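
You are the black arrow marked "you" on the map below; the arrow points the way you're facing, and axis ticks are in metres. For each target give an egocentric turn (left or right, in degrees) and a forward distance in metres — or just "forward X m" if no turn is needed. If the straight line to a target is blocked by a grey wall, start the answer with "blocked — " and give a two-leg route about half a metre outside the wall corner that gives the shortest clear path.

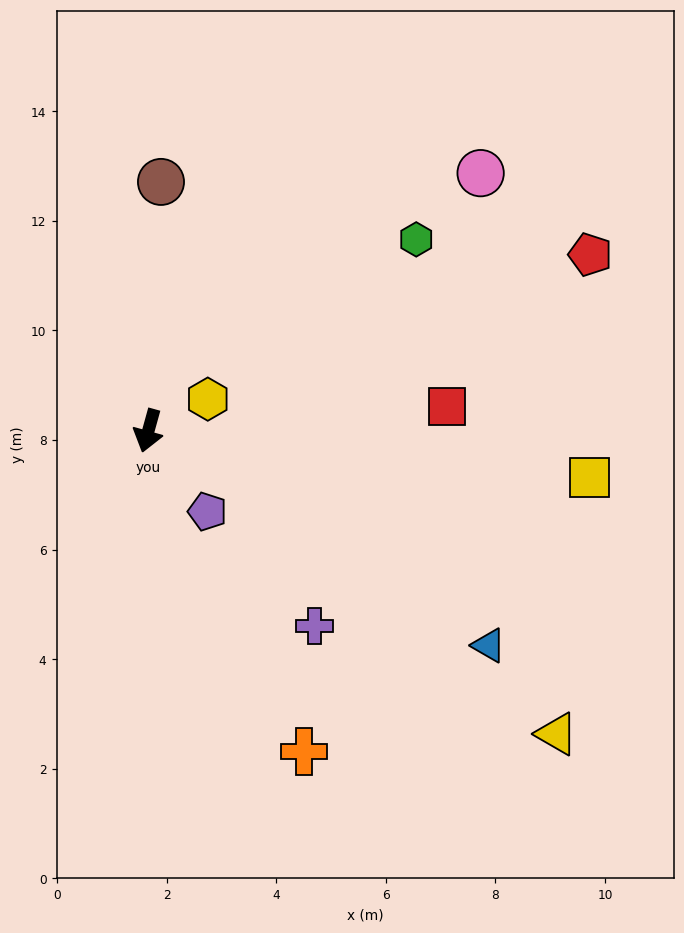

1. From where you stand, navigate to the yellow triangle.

turn left 69°, forward 9.3 m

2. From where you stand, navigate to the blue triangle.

turn left 73°, forward 7.3 m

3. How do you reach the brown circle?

turn right 167°, forward 4.5 m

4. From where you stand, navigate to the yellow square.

turn left 99°, forward 8.1 m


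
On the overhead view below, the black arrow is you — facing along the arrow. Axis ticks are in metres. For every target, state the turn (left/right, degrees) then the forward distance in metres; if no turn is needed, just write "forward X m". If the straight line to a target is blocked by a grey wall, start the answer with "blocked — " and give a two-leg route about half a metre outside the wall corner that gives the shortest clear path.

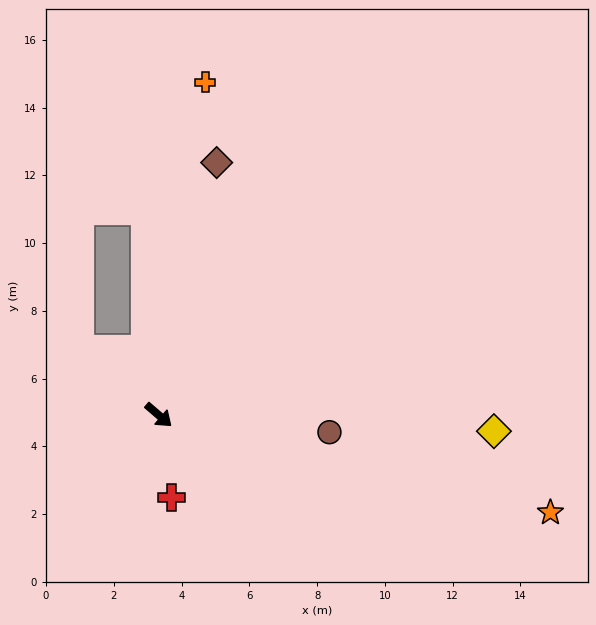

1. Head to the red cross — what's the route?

turn right 41°, forward 2.5 m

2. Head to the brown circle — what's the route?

turn left 35°, forward 5.1 m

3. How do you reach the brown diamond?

turn left 118°, forward 7.6 m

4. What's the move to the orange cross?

turn left 123°, forward 9.9 m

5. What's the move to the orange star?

turn left 27°, forward 11.9 m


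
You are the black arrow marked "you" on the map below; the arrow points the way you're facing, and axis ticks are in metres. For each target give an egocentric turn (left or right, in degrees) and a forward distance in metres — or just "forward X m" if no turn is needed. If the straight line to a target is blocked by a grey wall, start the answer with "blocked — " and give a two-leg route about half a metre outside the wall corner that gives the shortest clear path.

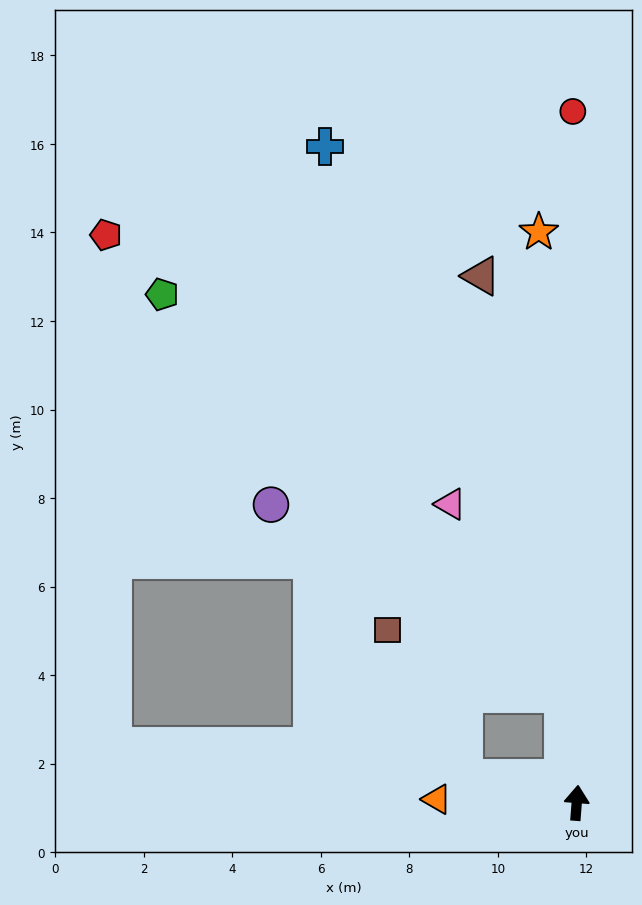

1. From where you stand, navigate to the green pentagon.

blocked — turn left 12°, forward 2.5 m, then turn left 38°, forward 12.8 m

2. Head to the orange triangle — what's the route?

turn left 93°, forward 3.2 m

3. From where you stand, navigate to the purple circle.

blocked — turn left 12°, forward 2.5 m, then turn left 49°, forward 7.9 m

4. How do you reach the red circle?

turn left 5°, forward 15.6 m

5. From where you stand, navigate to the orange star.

turn left 8°, forward 12.9 m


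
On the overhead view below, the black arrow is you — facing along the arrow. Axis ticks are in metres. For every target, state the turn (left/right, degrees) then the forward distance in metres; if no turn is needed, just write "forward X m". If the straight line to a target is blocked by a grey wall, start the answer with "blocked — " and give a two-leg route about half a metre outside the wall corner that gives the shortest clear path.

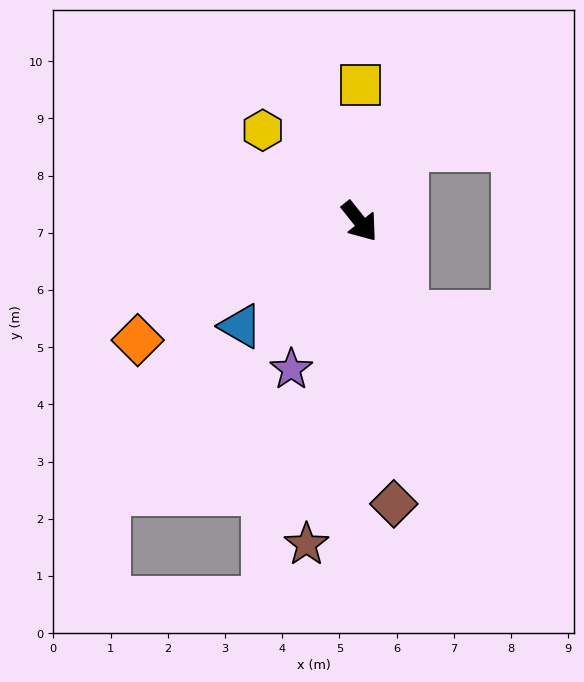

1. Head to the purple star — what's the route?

turn right 63°, forward 2.8 m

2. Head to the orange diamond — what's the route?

turn right 100°, forward 4.4 m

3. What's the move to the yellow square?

turn left 141°, forward 2.4 m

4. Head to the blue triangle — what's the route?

turn right 87°, forward 2.8 m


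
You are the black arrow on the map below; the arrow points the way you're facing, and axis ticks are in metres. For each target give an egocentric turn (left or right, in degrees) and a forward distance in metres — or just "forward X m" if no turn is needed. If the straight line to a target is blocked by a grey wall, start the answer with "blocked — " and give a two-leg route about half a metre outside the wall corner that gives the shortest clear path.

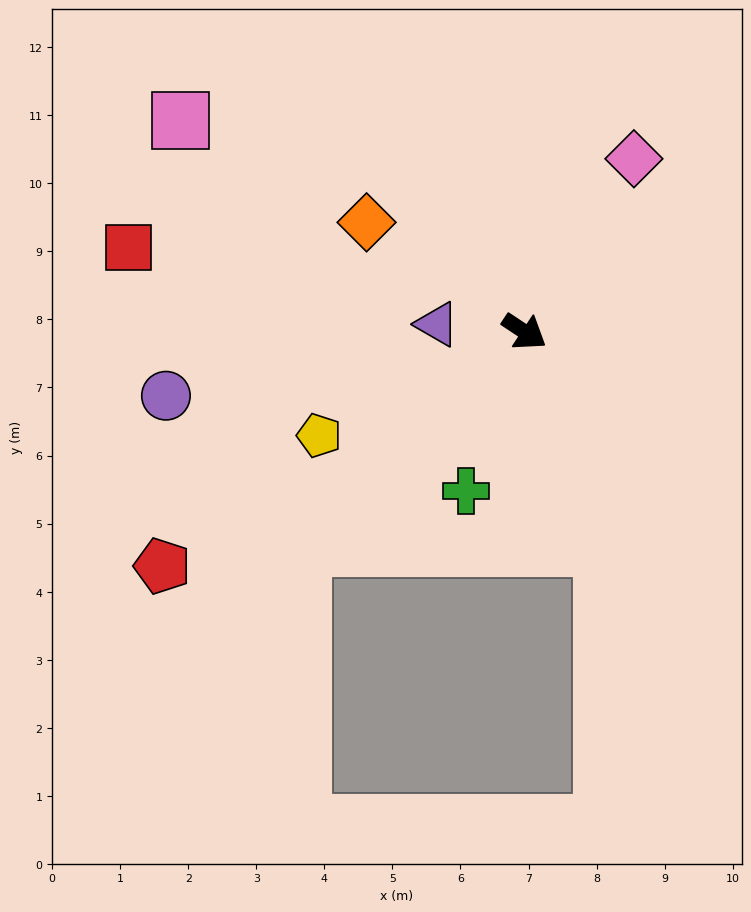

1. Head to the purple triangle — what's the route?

turn right 151°, forward 1.3 m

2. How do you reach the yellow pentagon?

turn right 120°, forward 3.4 m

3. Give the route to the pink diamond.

turn left 91°, forward 3.0 m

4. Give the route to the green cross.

turn right 77°, forward 2.5 m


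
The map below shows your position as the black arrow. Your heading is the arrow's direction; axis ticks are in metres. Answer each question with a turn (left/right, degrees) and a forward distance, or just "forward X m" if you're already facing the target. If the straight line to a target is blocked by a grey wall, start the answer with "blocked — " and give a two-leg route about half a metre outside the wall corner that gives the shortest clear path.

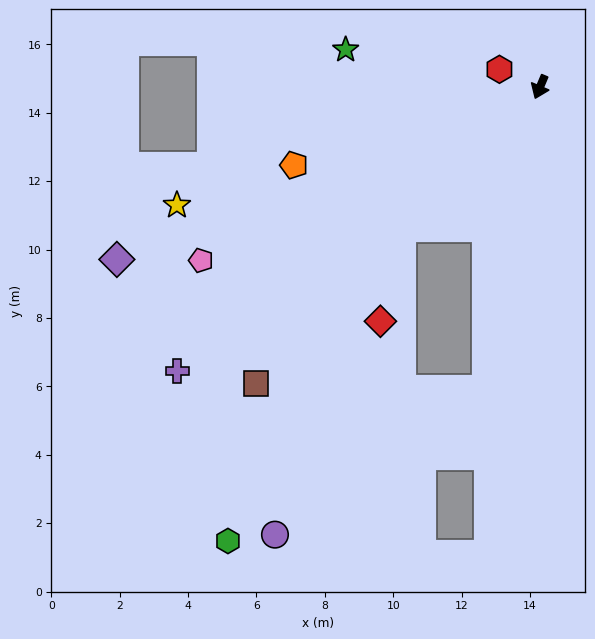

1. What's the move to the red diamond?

blocked — turn right 22°, forward 5.8 m, then turn left 32°, forward 2.8 m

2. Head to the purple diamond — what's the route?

turn right 45°, forward 13.4 m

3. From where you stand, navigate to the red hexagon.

turn right 91°, forward 1.3 m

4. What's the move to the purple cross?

turn right 29°, forward 13.5 m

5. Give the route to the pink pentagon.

turn right 40°, forward 11.1 m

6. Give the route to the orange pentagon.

turn right 50°, forward 7.5 m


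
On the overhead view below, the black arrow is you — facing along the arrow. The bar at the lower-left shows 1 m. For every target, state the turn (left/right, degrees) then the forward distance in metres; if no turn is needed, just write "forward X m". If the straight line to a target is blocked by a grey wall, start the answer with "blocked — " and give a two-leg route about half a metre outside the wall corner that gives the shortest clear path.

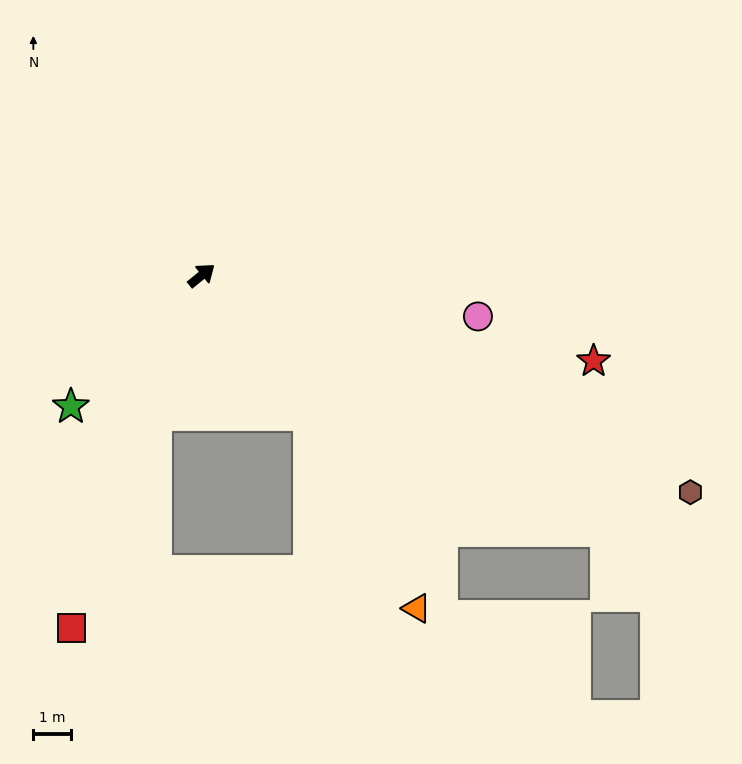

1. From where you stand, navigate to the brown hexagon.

turn right 63°, forward 14.3 m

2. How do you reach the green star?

turn right 174°, forward 5.0 m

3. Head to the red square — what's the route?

turn right 149°, forward 10.1 m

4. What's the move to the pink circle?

turn right 48°, forward 7.5 m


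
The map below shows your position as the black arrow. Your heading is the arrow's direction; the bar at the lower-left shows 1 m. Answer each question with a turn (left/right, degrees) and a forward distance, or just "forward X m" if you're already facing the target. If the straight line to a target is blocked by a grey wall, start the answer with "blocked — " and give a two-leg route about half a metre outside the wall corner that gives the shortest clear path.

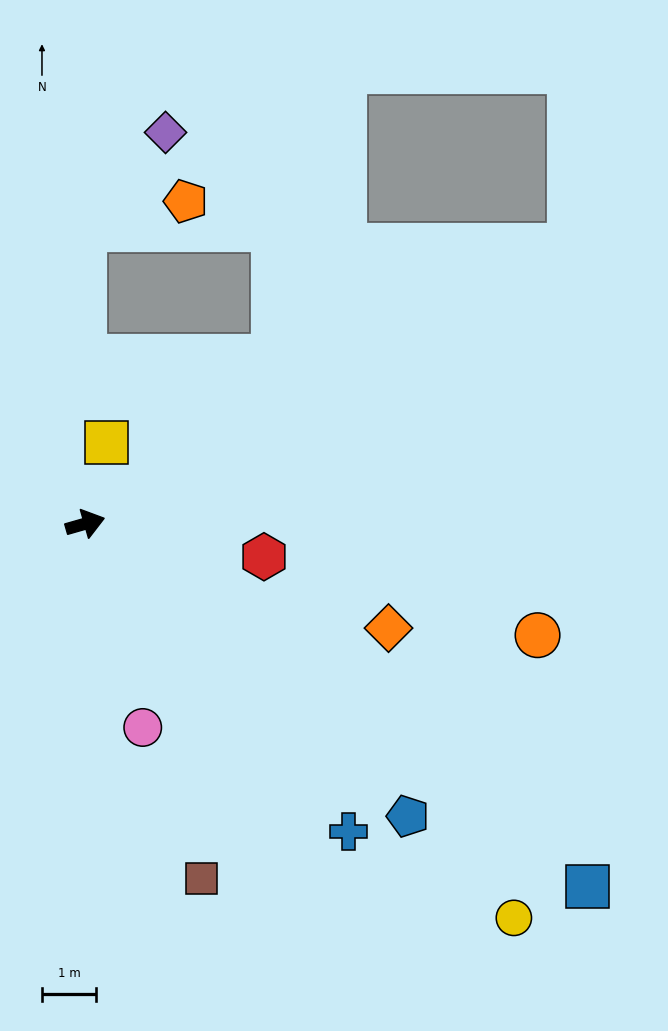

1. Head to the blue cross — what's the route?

turn right 65°, forward 7.5 m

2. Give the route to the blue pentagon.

turn right 58°, forward 8.0 m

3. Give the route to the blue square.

turn right 52°, forward 11.4 m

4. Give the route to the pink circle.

turn right 90°, forward 3.9 m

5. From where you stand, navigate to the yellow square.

turn left 59°, forward 1.5 m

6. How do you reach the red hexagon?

turn right 26°, forward 3.3 m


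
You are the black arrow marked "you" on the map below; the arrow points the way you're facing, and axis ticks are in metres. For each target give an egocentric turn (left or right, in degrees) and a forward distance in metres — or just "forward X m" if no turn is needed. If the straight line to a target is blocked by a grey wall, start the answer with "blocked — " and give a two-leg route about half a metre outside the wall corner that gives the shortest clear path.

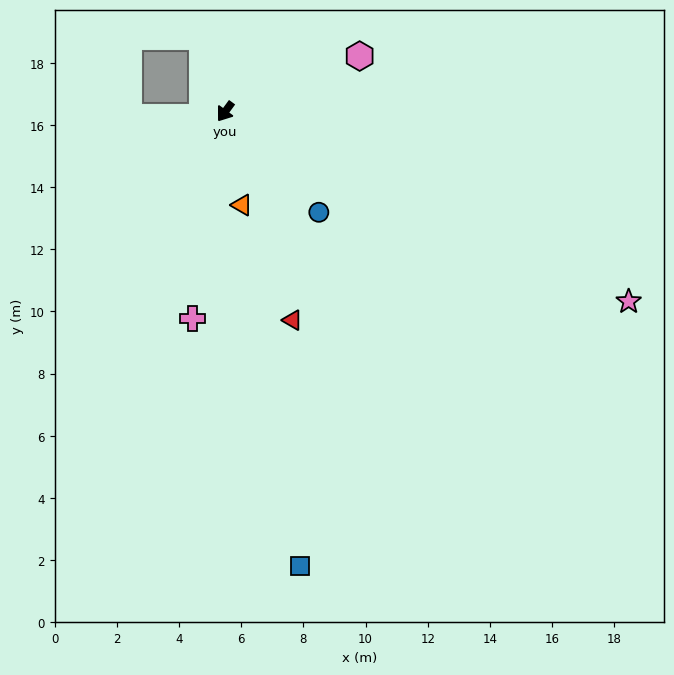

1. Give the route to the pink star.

turn left 101°, forward 14.4 m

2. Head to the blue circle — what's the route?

turn left 79°, forward 4.4 m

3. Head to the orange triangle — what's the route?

turn left 46°, forward 3.1 m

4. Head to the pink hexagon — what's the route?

turn left 149°, forward 4.7 m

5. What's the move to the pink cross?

turn left 27°, forward 6.7 m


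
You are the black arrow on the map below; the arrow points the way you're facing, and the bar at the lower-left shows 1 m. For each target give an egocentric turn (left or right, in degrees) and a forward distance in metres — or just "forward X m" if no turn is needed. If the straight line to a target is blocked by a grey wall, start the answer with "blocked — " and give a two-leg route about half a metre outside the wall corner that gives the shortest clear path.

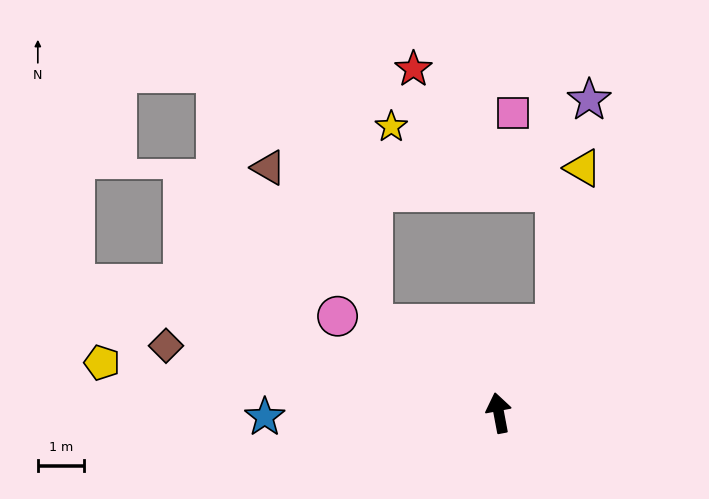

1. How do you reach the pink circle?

turn left 48°, forward 4.1 m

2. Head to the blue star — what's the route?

turn left 80°, forward 5.1 m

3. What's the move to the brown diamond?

turn left 68°, forward 7.3 m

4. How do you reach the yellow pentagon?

turn left 72°, forward 8.7 m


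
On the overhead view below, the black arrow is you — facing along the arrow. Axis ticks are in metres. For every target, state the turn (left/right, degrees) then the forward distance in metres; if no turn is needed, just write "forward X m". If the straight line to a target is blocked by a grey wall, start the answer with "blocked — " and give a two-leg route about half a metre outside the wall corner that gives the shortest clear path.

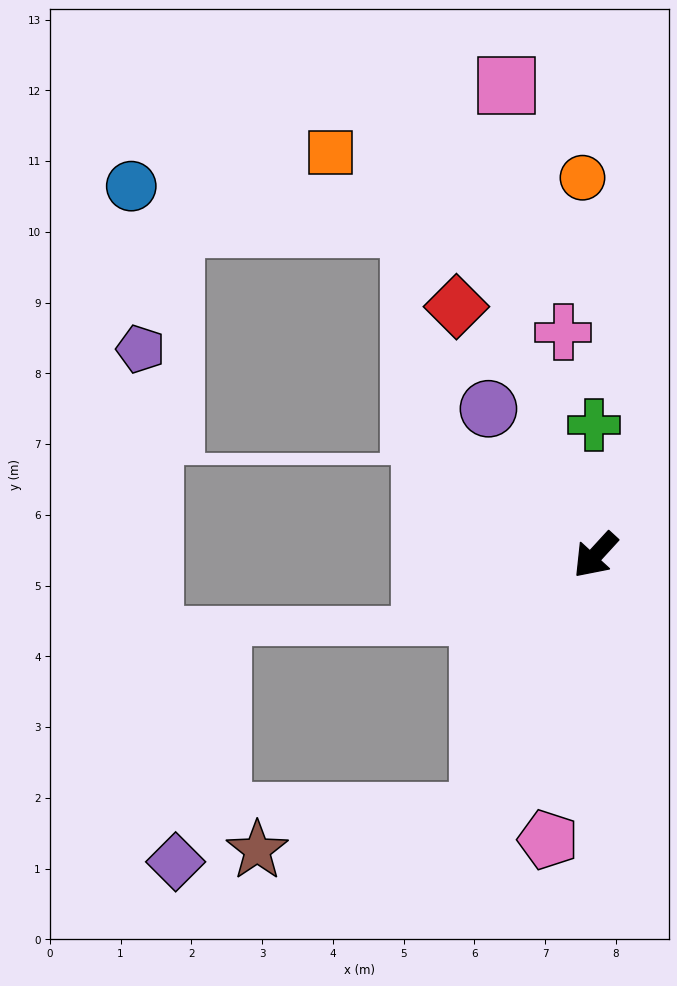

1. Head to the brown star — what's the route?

blocked — turn left 18°, forward 4.0 m, then turn right 56°, forward 3.2 m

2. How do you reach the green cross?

turn right 137°, forward 1.8 m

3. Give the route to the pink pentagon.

turn left 33°, forward 4.1 m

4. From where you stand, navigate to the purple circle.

turn right 101°, forward 2.6 m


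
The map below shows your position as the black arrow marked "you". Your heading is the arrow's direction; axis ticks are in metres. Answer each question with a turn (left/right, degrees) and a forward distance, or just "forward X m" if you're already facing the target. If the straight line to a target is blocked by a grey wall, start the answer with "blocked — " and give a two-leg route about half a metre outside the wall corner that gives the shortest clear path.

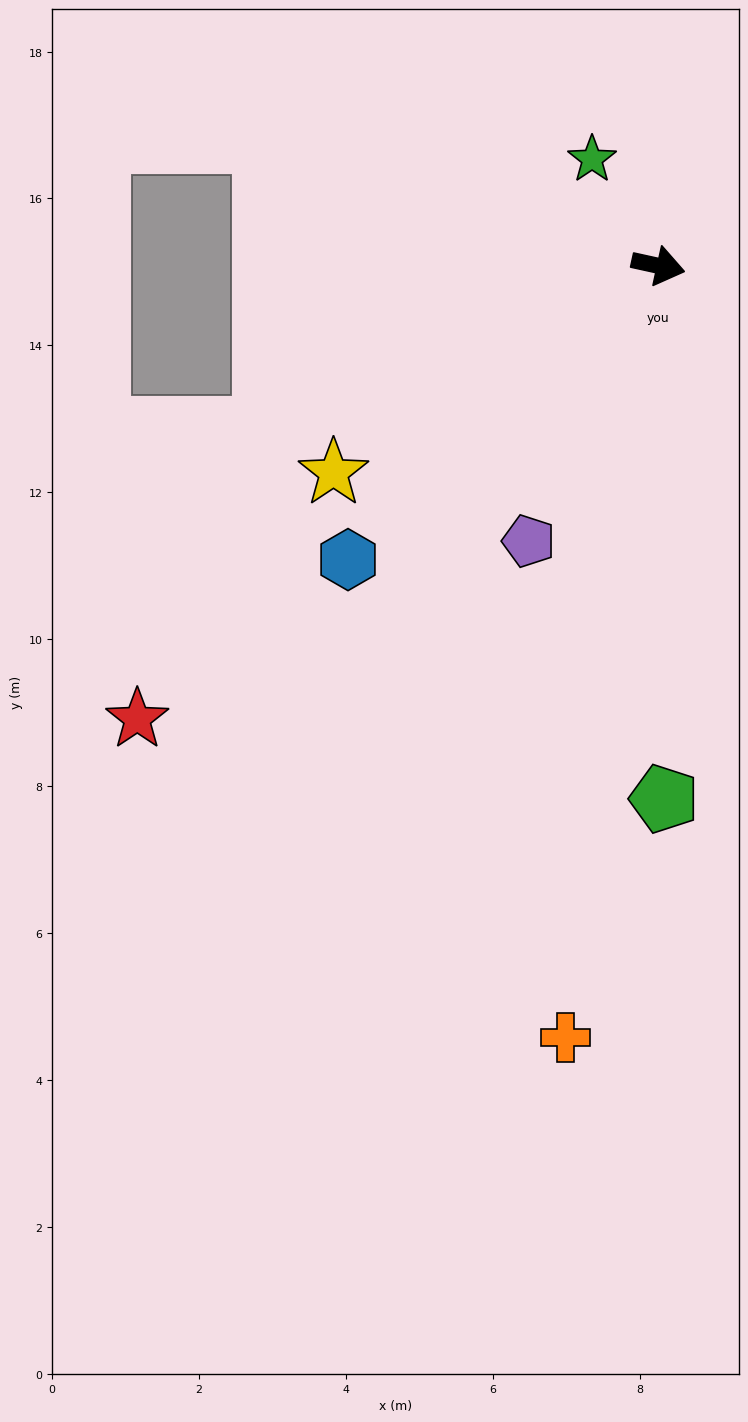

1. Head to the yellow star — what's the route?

turn right 135°, forward 5.2 m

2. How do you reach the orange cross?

turn right 84°, forward 10.6 m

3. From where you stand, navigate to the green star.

turn left 134°, forward 1.7 m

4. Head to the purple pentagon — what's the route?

turn right 103°, forward 4.1 m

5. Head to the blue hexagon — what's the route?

turn right 124°, forward 5.8 m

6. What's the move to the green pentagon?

turn right 77°, forward 7.3 m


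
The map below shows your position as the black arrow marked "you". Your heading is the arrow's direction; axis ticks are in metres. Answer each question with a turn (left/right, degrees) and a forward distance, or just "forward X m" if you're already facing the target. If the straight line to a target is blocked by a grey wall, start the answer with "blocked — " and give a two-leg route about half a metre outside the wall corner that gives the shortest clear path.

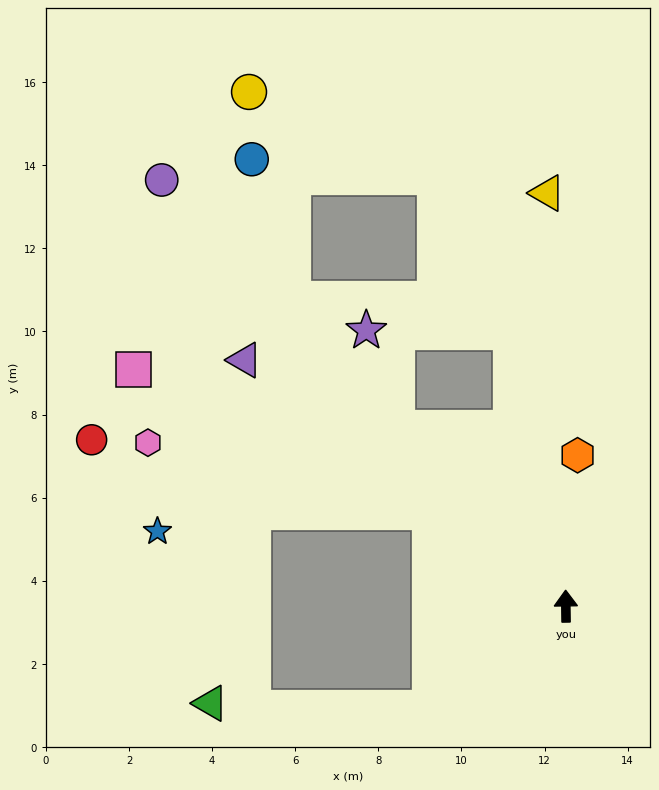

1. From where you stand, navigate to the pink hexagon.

blocked — turn left 55°, forward 4.0 m, then turn left 20°, forward 7.0 m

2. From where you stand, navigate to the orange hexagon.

turn right 5°, forward 3.6 m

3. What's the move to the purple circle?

turn left 43°, forward 14.1 m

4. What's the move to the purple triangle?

turn left 52°, forward 9.7 m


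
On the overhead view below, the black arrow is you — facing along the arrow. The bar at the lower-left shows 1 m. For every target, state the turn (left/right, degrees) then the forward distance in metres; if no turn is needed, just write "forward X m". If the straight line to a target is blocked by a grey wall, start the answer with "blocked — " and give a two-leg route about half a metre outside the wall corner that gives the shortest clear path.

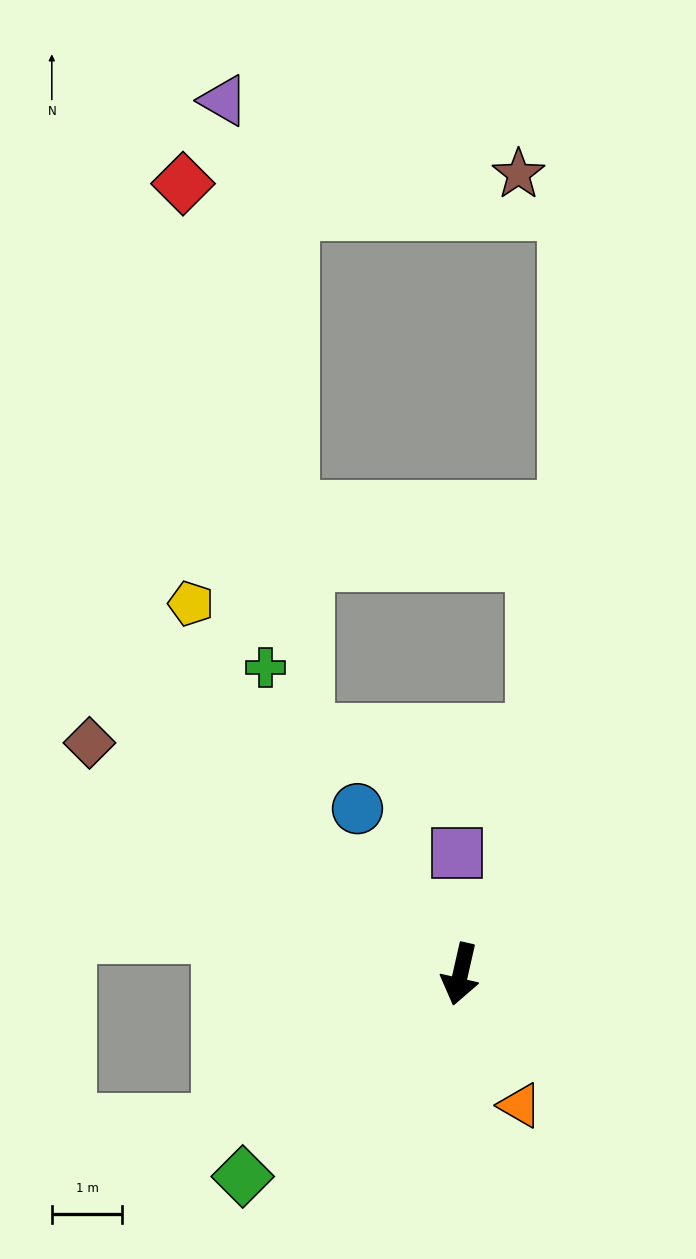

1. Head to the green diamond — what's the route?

turn right 34°, forward 4.2 m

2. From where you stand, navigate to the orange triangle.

turn left 37°, forward 2.0 m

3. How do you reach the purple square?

turn right 166°, forward 1.7 m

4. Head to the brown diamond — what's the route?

turn right 109°, forward 6.2 m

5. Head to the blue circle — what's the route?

turn right 135°, forward 2.8 m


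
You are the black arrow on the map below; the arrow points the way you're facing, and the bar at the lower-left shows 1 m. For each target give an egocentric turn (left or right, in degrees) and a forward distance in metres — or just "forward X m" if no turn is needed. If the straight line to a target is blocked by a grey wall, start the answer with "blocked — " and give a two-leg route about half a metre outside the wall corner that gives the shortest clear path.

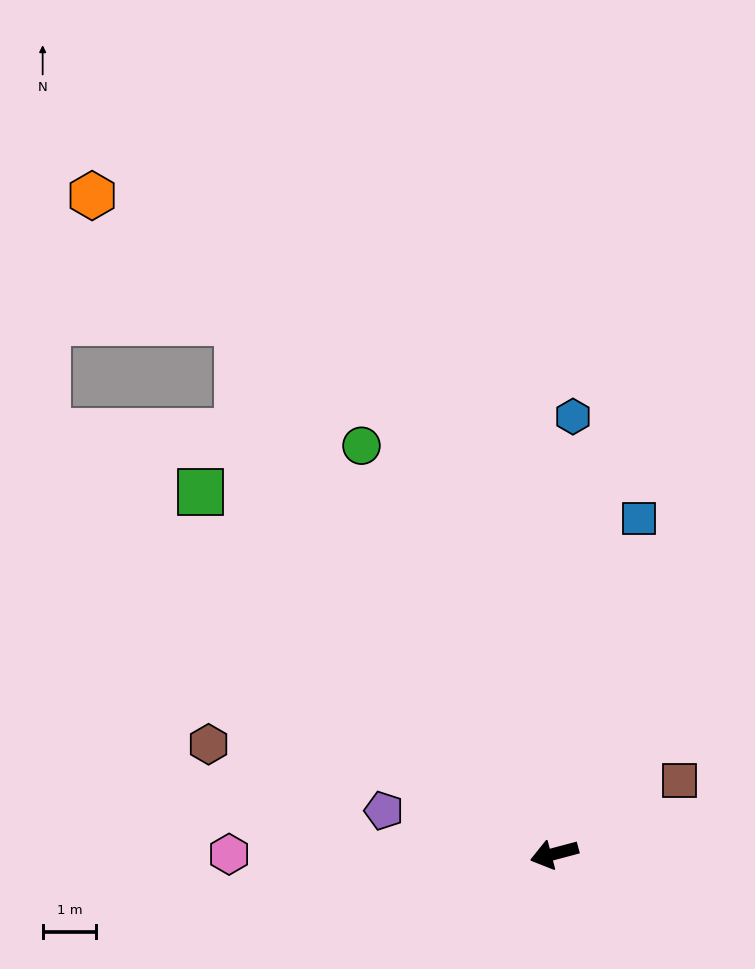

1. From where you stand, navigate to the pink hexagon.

turn right 15°, forward 6.1 m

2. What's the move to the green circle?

turn right 80°, forward 8.4 m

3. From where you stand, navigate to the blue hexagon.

turn right 107°, forward 8.2 m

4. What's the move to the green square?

turn right 61°, forward 9.5 m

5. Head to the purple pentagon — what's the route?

turn right 29°, forward 3.3 m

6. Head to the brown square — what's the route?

turn right 165°, forward 2.7 m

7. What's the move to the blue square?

turn right 119°, forward 6.5 m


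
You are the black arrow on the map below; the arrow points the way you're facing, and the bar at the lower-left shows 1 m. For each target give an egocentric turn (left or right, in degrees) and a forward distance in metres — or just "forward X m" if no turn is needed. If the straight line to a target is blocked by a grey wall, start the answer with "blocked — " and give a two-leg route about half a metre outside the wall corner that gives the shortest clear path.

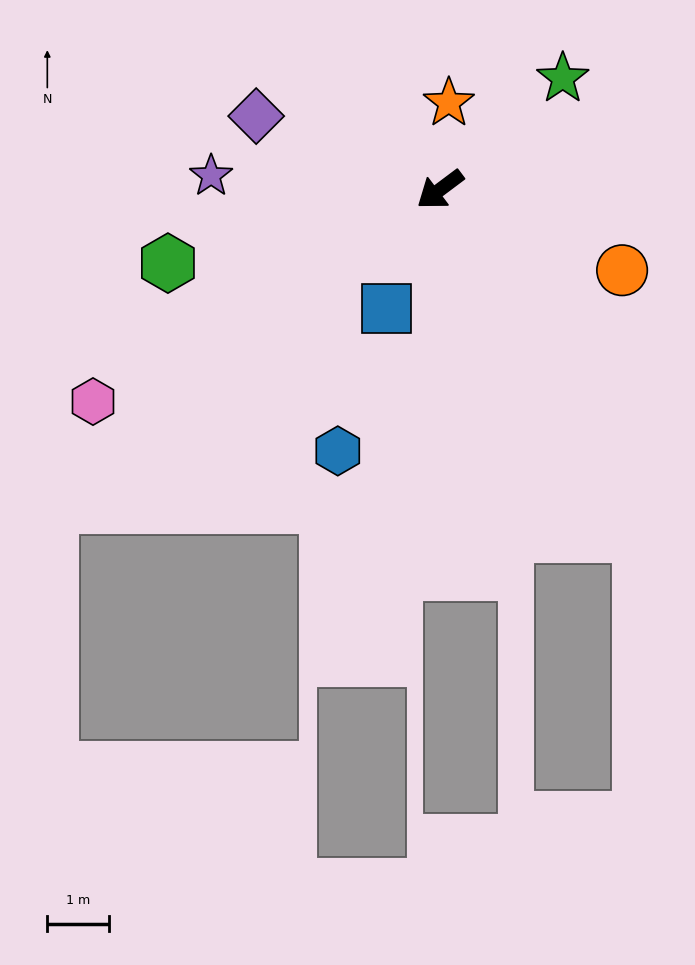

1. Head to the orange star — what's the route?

turn right 133°, forward 1.4 m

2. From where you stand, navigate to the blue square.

turn left 29°, forward 2.1 m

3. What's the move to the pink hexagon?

turn right 5°, forward 6.6 m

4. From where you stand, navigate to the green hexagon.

turn right 22°, forward 4.5 m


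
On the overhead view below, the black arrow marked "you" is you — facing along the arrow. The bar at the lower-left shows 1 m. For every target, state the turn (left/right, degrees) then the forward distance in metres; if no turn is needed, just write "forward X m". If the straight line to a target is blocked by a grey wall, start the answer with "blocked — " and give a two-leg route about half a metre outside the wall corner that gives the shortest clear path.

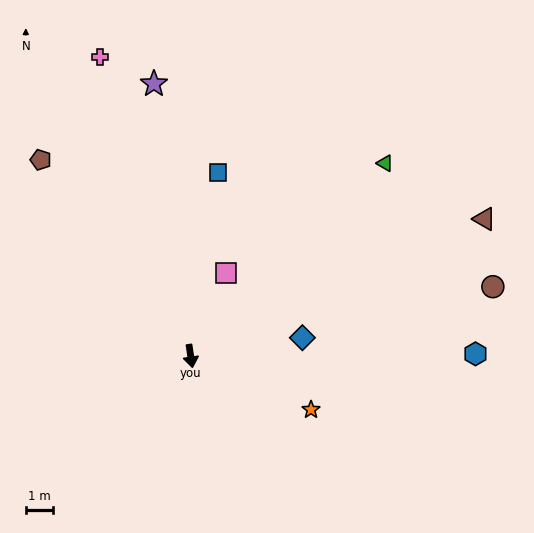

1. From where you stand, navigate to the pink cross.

turn right 172°, forward 11.4 m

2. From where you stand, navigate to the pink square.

turn left 148°, forward 3.3 m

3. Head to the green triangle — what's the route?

turn left 126°, forward 10.0 m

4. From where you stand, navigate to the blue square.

turn left 163°, forward 6.8 m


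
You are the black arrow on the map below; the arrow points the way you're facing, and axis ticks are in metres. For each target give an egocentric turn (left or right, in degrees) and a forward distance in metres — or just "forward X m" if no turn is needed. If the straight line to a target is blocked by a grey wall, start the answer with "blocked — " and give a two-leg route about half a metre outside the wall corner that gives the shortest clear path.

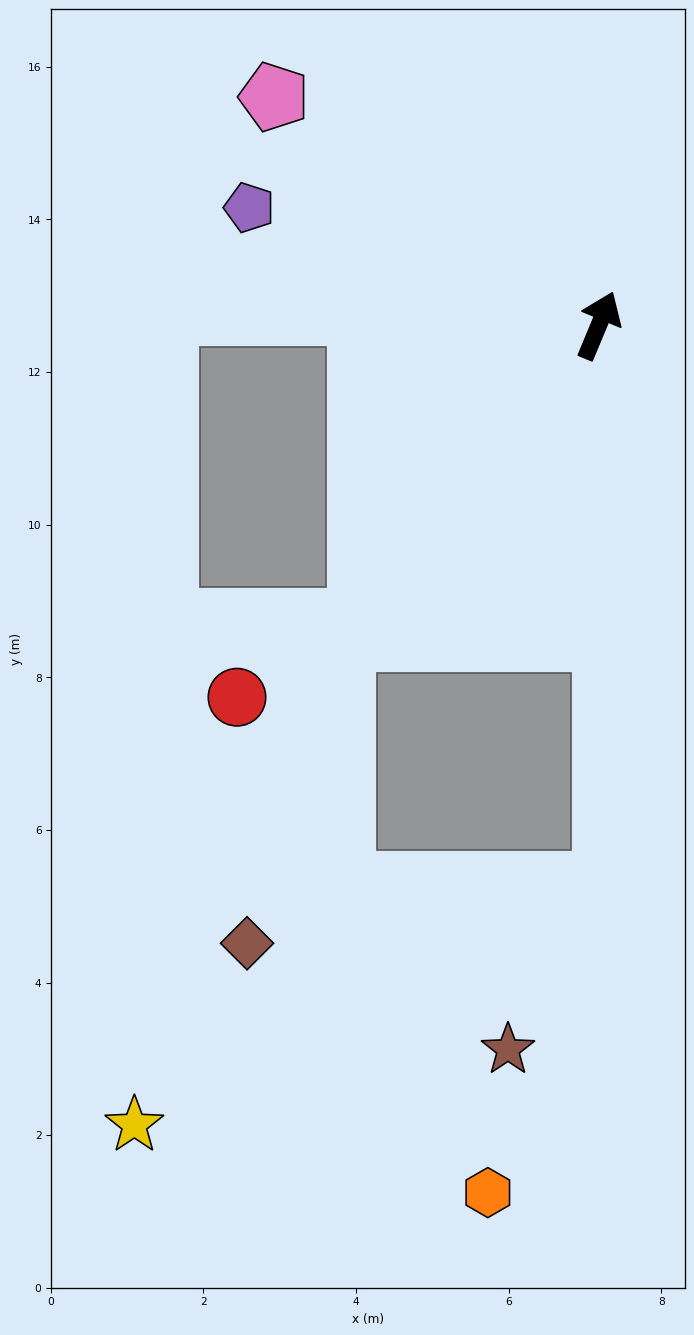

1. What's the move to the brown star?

blocked — turn right 157°, forward 7.3 m, then turn right 31°, forward 2.5 m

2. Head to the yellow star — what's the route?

blocked — turn right 157°, forward 7.3 m, then turn right 63°, forward 6.9 m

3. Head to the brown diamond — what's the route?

blocked — turn left 163°, forward 5.3 m, then turn left 22°, forward 4.2 m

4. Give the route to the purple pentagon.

turn left 94°, forward 4.8 m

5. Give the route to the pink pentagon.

turn left 77°, forward 5.2 m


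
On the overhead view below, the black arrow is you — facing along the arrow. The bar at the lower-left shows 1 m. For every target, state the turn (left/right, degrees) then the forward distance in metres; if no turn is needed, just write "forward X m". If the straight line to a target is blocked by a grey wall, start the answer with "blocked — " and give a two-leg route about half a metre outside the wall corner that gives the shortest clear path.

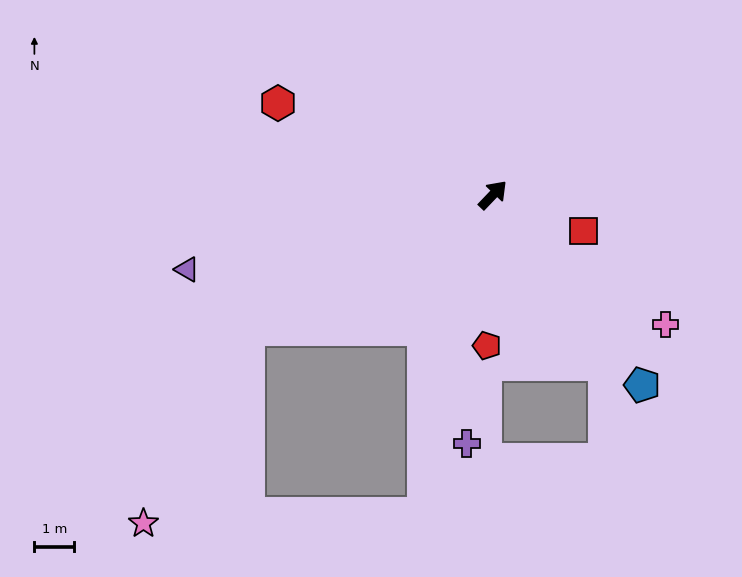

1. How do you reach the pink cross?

turn right 83°, forward 5.4 m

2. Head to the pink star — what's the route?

blocked — turn left 163°, forward 7.0 m, then turn left 32°, forward 5.5 m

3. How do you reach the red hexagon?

turn left 111°, forward 5.9 m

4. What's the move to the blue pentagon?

turn right 98°, forward 6.1 m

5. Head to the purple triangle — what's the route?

turn left 147°, forward 7.9 m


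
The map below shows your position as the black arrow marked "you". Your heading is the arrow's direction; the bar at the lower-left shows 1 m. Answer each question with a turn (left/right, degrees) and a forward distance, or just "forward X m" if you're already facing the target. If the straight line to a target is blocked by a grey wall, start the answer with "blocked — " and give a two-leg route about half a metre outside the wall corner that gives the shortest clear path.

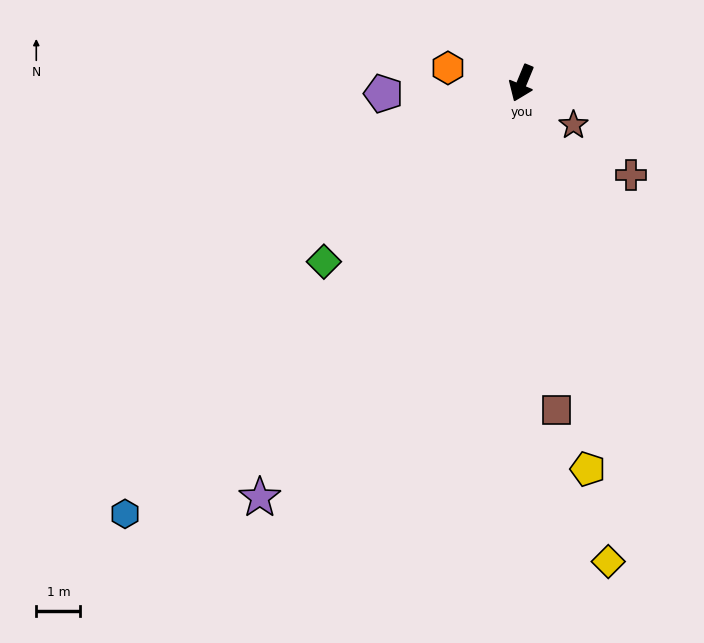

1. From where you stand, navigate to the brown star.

turn left 74°, forward 1.5 m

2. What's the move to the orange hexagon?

turn right 79°, forward 1.7 m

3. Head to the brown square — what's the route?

turn left 29°, forward 7.5 m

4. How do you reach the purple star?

turn right 10°, forward 11.1 m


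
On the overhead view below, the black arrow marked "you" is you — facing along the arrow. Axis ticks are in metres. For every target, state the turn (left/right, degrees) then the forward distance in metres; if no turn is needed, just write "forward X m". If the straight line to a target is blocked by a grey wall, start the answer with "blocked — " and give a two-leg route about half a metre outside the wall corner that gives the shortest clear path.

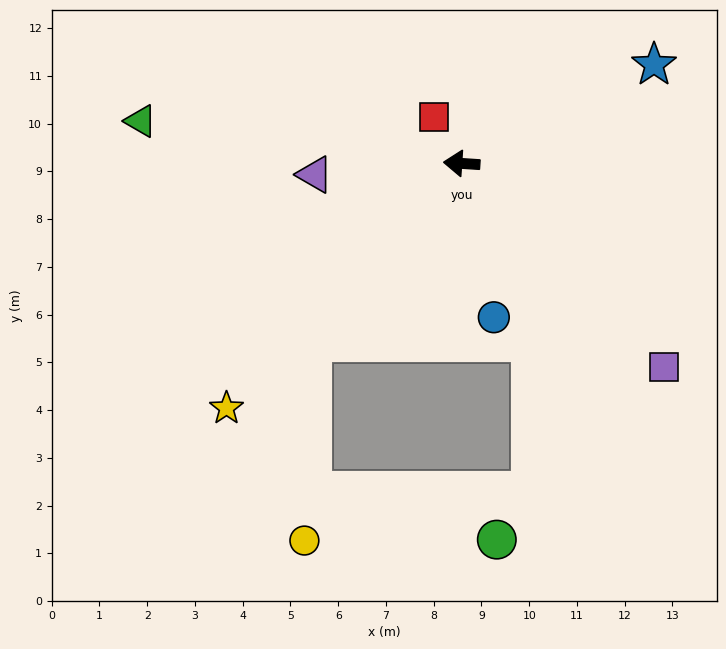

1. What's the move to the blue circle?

turn left 106°, forward 3.3 m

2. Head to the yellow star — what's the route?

turn left 50°, forward 7.1 m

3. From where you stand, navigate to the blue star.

turn right 149°, forward 4.5 m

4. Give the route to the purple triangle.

turn left 8°, forward 3.1 m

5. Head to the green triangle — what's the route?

turn right 4°, forward 6.8 m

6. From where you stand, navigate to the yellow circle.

blocked — turn left 53°, forward 4.9 m, then turn left 39°, forward 4.2 m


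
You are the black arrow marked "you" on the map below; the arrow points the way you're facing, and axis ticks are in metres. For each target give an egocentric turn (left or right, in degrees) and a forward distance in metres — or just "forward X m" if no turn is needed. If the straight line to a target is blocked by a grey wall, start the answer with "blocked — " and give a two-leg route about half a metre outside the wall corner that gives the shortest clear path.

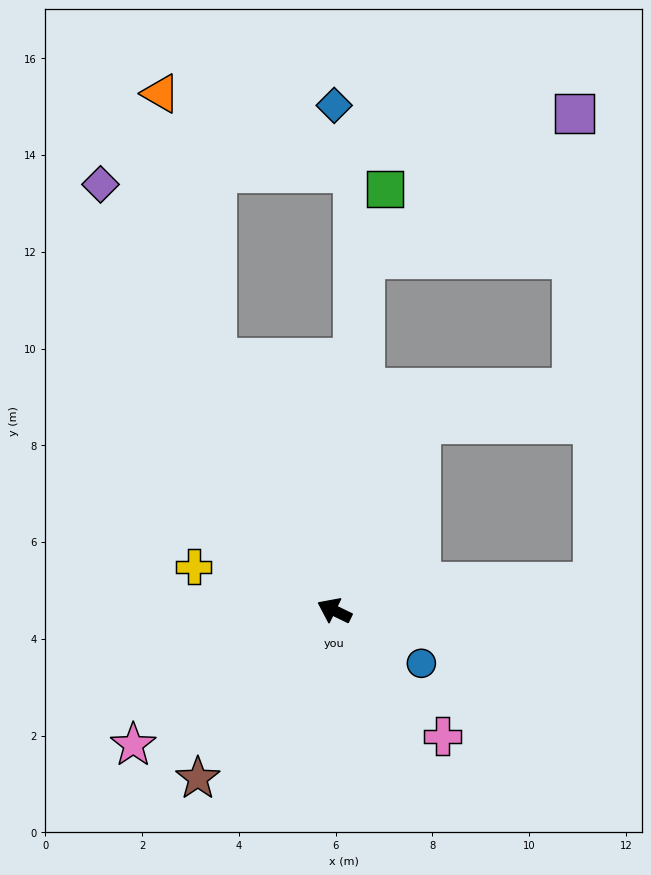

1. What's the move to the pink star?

turn left 60°, forward 5.0 m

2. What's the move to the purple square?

blocked — turn right 69°, forward 7.3 m, then turn right 51°, forward 5.3 m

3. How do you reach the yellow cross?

turn left 9°, forward 3.0 m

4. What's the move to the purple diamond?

turn right 35°, forward 10.1 m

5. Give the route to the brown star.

turn left 77°, forward 4.5 m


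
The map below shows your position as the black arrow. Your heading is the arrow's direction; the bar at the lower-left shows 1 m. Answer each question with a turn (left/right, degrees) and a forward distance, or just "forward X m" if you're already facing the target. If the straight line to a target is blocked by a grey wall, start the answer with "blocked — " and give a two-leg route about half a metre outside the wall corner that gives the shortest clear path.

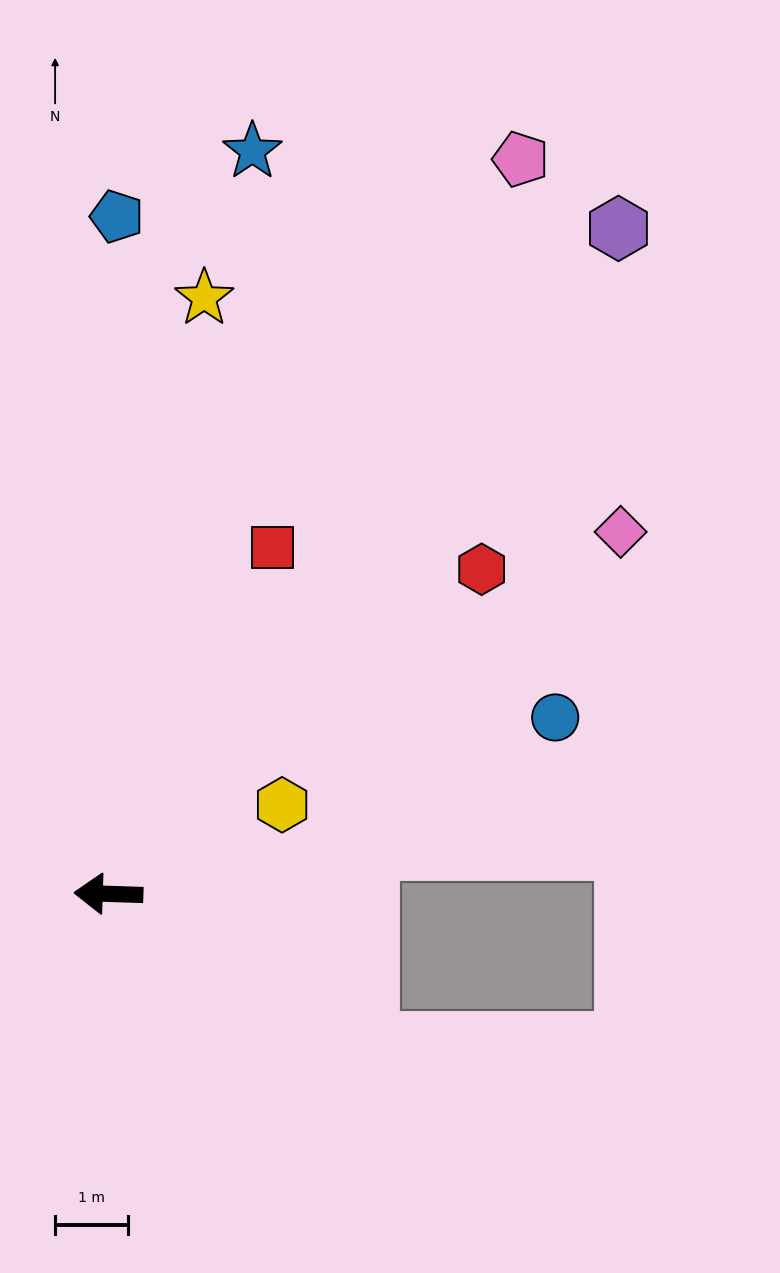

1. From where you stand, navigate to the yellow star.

turn right 97°, forward 8.2 m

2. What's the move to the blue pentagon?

turn right 89°, forward 9.2 m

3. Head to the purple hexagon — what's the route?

turn right 126°, forward 11.4 m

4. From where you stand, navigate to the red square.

turn right 113°, forward 5.2 m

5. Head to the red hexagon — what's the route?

turn right 137°, forward 6.8 m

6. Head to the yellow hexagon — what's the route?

turn right 151°, forward 2.7 m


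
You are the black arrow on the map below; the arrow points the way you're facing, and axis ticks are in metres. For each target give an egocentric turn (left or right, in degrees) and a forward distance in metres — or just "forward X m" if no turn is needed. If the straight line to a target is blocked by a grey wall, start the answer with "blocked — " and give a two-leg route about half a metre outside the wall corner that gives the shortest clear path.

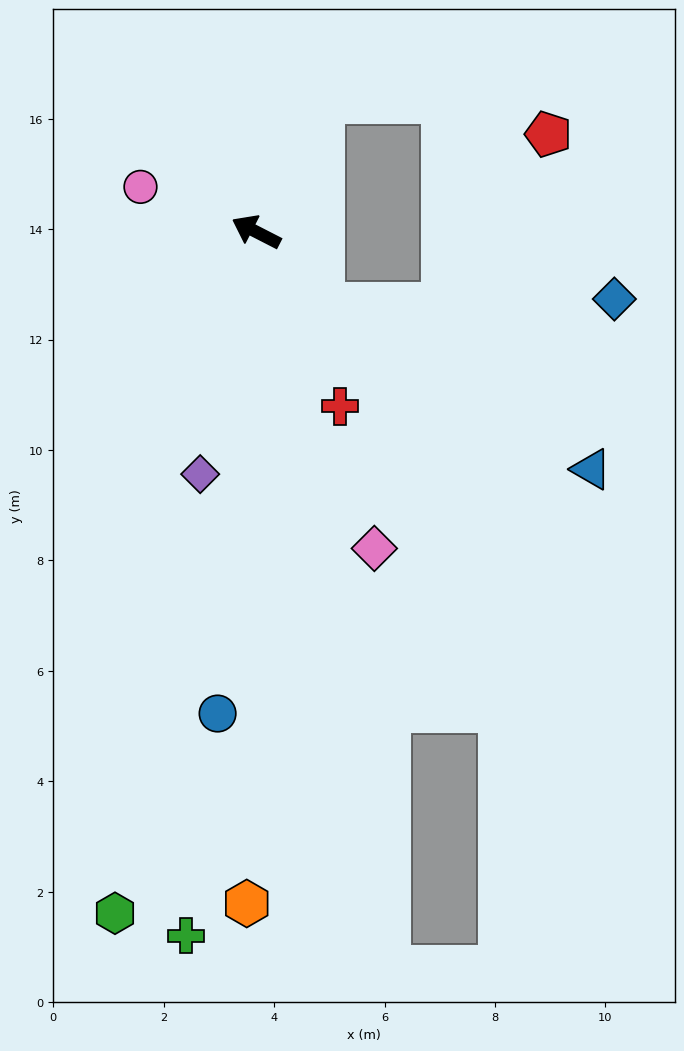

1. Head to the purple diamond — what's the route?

turn left 104°, forward 4.5 m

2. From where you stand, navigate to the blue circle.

turn left 113°, forward 8.8 m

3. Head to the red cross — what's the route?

turn left 143°, forward 3.5 m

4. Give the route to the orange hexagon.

turn left 116°, forward 12.2 m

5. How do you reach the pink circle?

turn left 6°, forward 2.2 m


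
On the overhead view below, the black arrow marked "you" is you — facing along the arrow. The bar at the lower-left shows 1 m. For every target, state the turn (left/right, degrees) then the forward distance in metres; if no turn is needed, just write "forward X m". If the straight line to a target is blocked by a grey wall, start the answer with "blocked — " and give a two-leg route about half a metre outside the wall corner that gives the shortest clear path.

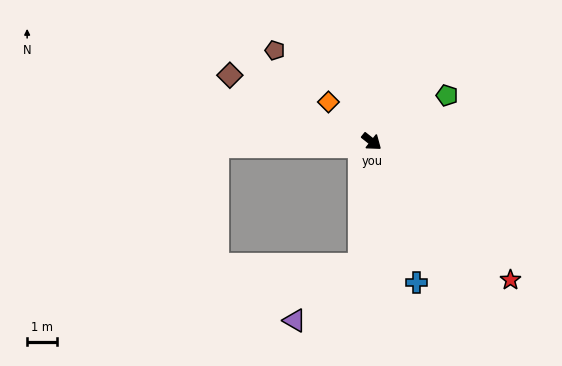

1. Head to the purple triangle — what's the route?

blocked — turn right 57°, forward 4.2 m, then turn right 45°, forward 2.9 m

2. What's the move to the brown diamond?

turn right 167°, forward 5.2 m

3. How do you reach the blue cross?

turn right 34°, forward 5.0 m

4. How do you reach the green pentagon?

turn left 70°, forward 3.0 m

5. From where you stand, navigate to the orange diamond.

turn left 176°, forward 2.0 m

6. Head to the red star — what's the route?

turn right 7°, forward 6.6 m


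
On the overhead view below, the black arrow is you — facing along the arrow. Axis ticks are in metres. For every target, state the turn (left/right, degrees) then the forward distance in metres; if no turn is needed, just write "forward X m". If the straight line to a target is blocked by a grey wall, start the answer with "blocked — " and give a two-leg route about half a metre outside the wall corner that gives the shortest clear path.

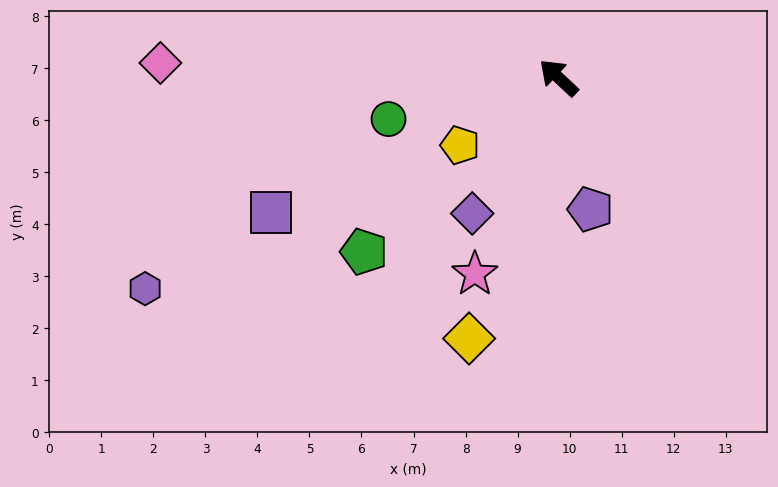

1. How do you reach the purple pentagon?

turn left 147°, forward 2.6 m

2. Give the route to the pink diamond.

turn left 41°, forward 7.7 m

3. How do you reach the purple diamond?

turn left 101°, forward 3.1 m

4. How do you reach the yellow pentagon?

turn left 77°, forward 2.3 m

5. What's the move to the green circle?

turn left 57°, forward 3.4 m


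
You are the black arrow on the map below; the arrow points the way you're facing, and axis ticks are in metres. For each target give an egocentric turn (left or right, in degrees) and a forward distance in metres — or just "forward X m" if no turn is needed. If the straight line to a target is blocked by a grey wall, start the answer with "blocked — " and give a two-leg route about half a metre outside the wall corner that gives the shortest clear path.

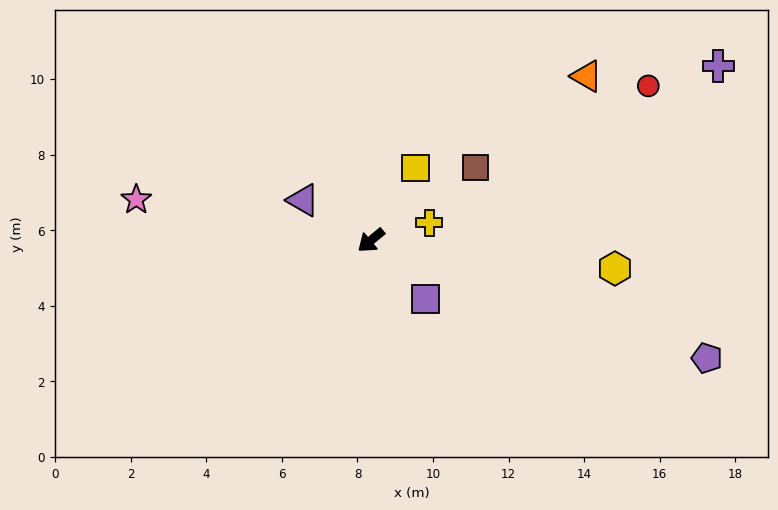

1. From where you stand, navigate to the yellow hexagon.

turn left 134°, forward 6.5 m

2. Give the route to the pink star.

turn right 50°, forward 6.3 m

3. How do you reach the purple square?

turn left 93°, forward 2.1 m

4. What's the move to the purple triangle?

turn right 70°, forward 2.1 m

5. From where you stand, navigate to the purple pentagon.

turn left 121°, forward 9.4 m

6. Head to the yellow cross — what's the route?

turn left 157°, forward 1.6 m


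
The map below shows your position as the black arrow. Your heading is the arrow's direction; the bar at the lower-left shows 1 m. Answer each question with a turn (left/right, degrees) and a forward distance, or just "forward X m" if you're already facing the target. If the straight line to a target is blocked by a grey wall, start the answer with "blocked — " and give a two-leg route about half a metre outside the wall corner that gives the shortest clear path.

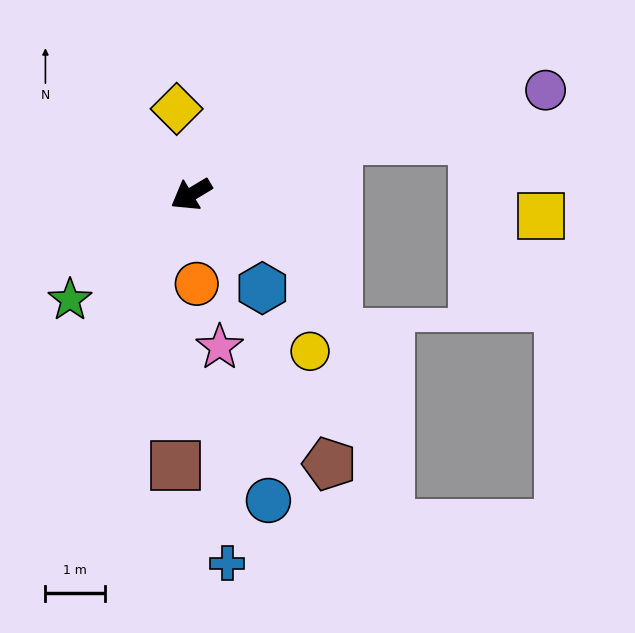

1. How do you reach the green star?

turn left 10°, forward 2.7 m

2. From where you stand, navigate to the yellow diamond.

turn right 111°, forward 1.5 m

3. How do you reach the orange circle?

turn left 63°, forward 1.5 m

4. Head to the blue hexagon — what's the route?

turn left 96°, forward 2.0 m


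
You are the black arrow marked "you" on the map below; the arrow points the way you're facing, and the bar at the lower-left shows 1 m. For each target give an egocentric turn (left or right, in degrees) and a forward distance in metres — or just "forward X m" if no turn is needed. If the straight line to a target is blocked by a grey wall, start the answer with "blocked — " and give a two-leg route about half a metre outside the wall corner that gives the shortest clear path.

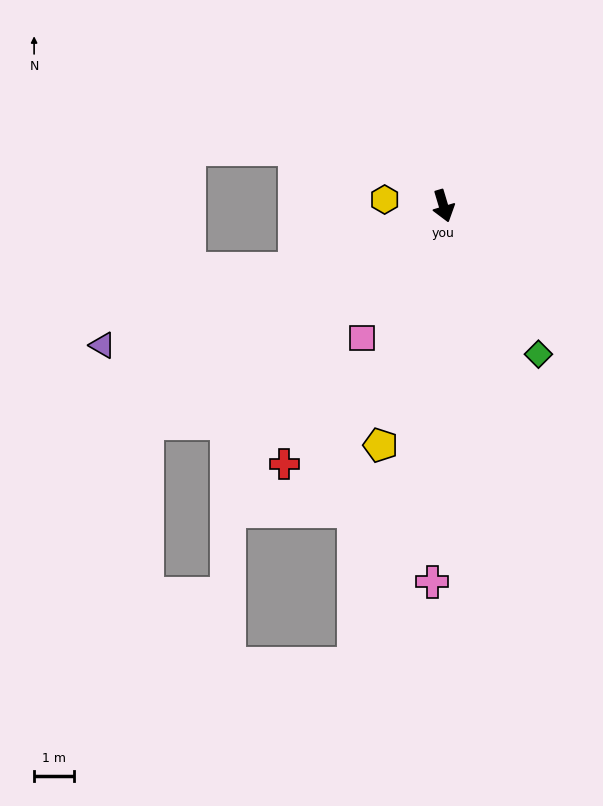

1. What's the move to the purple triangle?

turn right 84°, forward 9.2 m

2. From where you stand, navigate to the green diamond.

turn left 16°, forward 4.4 m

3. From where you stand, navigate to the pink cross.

turn right 18°, forward 9.4 m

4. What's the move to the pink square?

turn right 48°, forward 3.9 m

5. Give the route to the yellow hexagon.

turn right 113°, forward 1.5 m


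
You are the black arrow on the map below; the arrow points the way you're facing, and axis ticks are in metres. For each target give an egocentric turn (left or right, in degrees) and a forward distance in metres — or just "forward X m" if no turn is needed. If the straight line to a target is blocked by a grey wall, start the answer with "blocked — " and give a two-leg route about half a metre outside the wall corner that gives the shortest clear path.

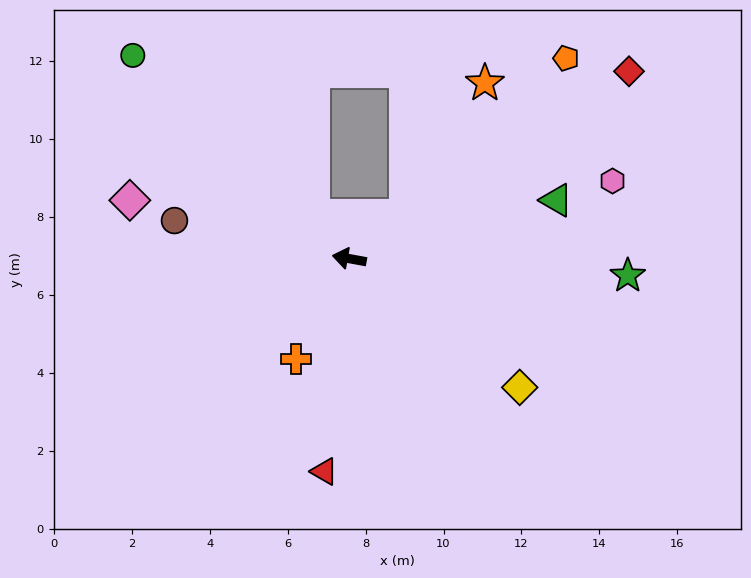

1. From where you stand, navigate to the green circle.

turn right 33°, forward 7.6 m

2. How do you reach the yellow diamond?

turn left 153°, forward 5.5 m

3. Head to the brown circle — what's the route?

turn right 2°, forward 4.6 m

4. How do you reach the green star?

turn right 173°, forward 7.2 m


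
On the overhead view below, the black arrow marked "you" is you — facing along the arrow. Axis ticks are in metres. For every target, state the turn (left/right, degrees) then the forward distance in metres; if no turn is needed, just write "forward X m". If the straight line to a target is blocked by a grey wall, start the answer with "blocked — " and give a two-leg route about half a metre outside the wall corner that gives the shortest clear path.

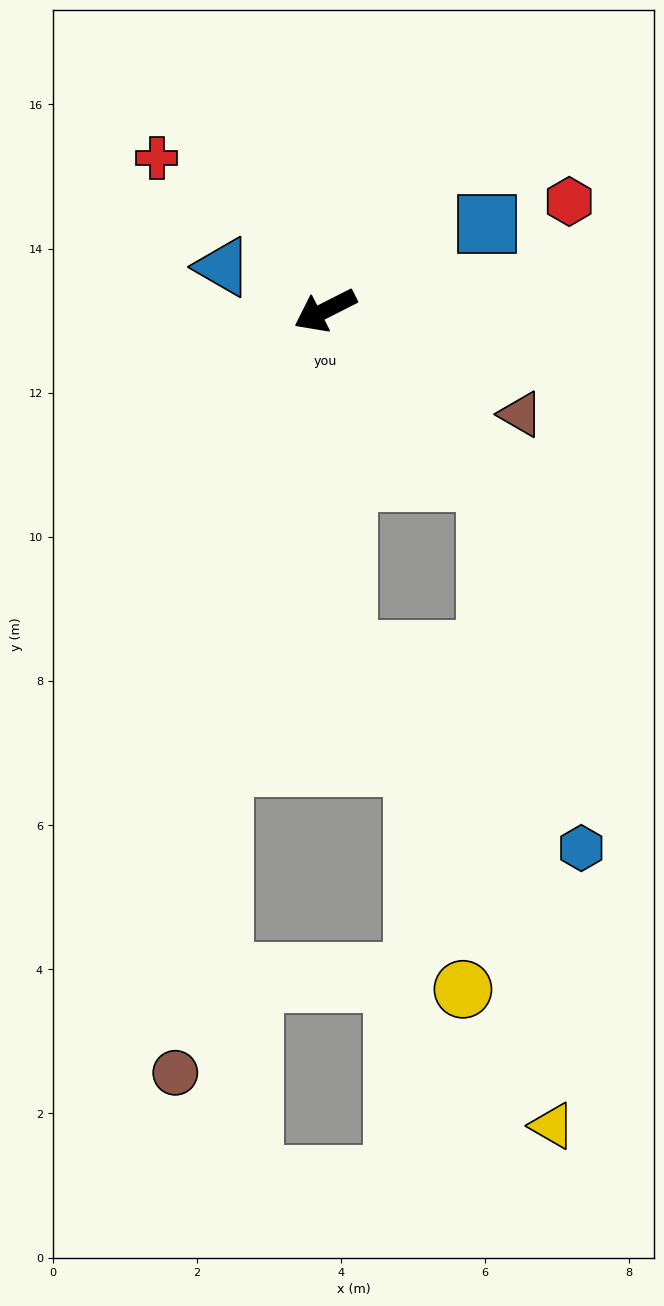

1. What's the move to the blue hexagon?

blocked — turn left 107°, forward 3.3 m, then turn right 30°, forward 5.3 m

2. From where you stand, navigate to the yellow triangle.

blocked — turn left 107°, forward 3.3 m, then turn right 38°, forward 9.0 m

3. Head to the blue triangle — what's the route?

turn right 50°, forward 1.5 m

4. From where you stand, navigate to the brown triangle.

turn left 125°, forward 3.1 m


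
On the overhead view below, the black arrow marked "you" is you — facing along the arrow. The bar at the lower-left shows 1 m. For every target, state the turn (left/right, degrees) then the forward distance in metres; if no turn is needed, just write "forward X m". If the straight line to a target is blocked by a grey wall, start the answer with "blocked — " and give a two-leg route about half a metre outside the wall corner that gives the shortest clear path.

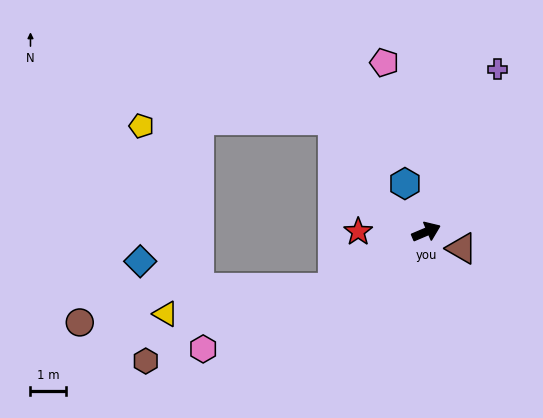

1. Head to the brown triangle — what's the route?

turn right 48°, forward 1.1 m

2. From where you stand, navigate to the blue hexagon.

turn left 91°, forward 1.5 m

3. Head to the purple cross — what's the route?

turn left 43°, forward 5.0 m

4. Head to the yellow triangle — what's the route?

blocked — turn right 172°, forward 3.1 m, then turn right 22°, forward 4.8 m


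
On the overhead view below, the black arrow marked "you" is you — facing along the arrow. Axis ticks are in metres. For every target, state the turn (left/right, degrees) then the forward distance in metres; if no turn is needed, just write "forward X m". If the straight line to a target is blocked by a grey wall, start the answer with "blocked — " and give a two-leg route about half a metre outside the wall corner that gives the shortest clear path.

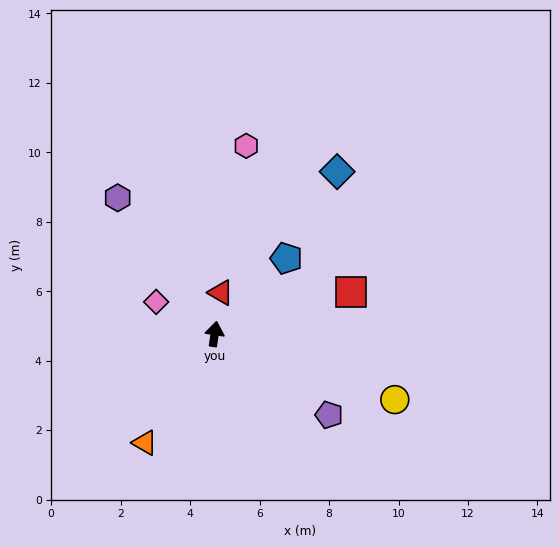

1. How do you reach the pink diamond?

turn left 70°, forward 1.9 m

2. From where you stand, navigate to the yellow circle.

turn right 101°, forward 5.5 m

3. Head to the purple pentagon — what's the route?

turn right 117°, forward 4.0 m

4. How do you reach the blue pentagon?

turn right 35°, forward 3.0 m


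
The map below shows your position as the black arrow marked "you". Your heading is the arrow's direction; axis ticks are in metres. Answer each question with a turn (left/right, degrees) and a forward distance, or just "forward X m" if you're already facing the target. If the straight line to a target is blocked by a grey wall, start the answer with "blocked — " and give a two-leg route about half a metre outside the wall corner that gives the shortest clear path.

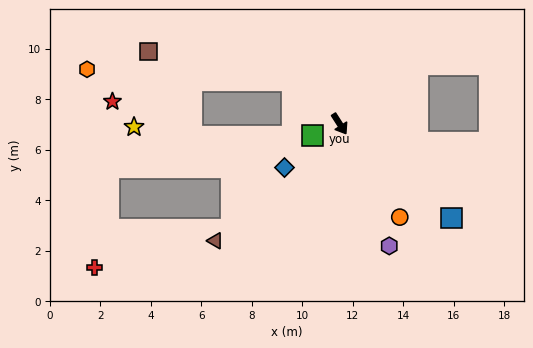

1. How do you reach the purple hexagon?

turn right 10°, forward 5.2 m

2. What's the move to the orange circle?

forward 4.4 m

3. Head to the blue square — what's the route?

turn left 17°, forward 5.8 m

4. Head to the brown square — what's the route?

blocked — turn right 165°, forward 2.5 m, then turn left 31°, forward 5.8 m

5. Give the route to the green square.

turn right 99°, forward 1.2 m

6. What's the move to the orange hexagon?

blocked — turn right 165°, forward 2.5 m, then turn left 39°, forward 8.1 m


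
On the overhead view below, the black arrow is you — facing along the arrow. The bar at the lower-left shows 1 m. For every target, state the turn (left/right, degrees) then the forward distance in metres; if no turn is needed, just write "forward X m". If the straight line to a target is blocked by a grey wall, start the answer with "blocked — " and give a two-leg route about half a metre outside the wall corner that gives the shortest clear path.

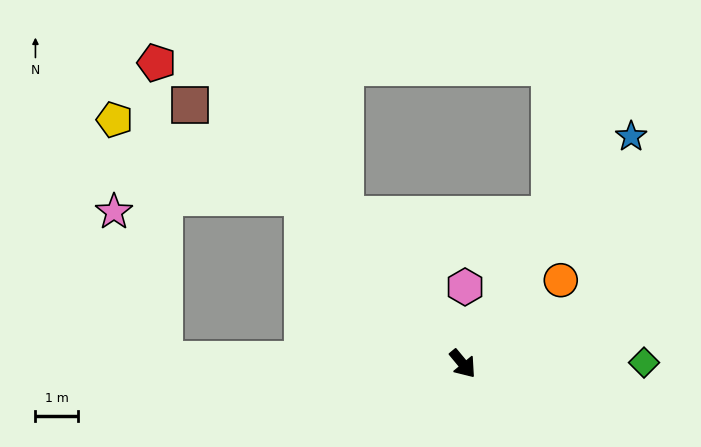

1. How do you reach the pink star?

blocked — turn right 131°, forward 7.0 m, then turn right 70°, forward 3.7 m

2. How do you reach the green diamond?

turn left 51°, forward 4.3 m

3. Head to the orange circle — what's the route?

turn left 91°, forward 3.0 m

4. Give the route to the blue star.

turn left 104°, forward 6.6 m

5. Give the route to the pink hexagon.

turn left 139°, forward 1.8 m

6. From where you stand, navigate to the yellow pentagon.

blocked — turn right 175°, forward 5.4 m, then turn left 23°, forward 4.8 m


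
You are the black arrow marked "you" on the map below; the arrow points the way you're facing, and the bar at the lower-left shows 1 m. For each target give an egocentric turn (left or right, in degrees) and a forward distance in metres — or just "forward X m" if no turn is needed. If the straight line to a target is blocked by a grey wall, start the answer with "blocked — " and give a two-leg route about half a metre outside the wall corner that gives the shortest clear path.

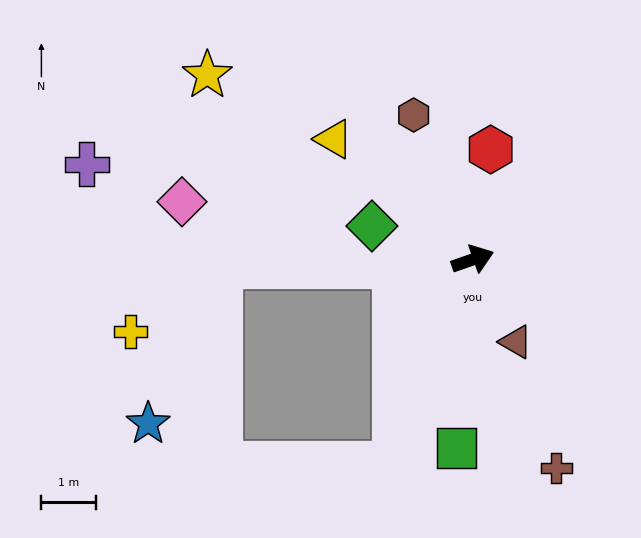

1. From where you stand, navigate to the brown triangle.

turn right 82°, forward 1.7 m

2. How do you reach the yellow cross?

blocked — turn left 162°, forward 4.7 m, then turn left 35°, forward 2.0 m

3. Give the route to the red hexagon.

turn left 61°, forward 2.1 m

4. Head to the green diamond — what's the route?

turn left 142°, forward 2.0 m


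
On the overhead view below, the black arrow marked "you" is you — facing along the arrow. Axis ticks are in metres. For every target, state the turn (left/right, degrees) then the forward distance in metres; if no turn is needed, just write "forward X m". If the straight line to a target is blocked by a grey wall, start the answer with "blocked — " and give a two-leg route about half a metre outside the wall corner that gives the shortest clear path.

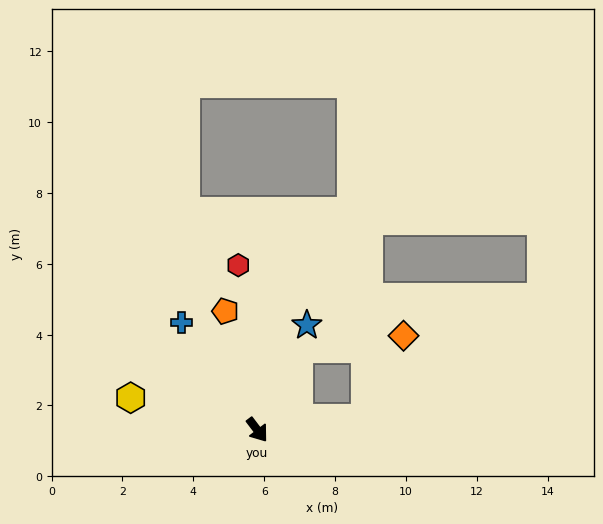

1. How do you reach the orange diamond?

blocked — turn left 116°, forward 2.6 m, then turn right 57°, forward 3.0 m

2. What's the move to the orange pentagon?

turn left 158°, forward 3.5 m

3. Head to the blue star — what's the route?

turn left 117°, forward 3.3 m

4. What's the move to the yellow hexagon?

turn right 141°, forward 3.7 m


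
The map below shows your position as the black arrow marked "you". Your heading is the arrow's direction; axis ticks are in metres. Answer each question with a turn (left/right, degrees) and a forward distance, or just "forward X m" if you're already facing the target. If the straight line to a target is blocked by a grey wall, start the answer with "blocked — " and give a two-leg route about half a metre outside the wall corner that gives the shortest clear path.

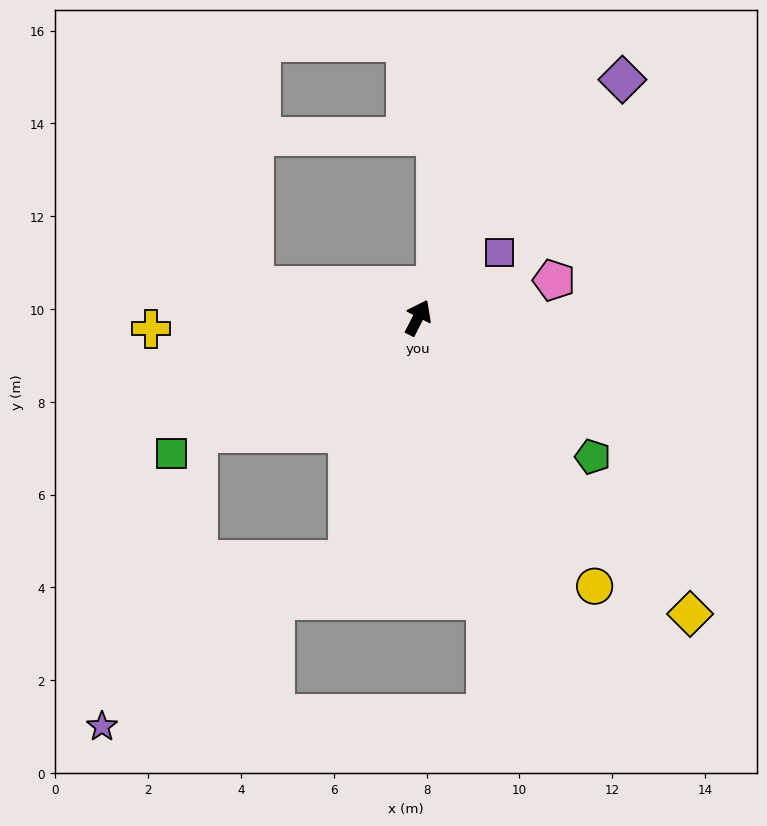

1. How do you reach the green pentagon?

turn right 101°, forward 4.8 m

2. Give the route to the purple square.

turn right 24°, forward 2.3 m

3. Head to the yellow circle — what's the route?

turn right 120°, forward 6.9 m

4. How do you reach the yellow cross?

turn left 119°, forward 5.8 m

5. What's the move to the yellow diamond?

turn right 110°, forward 8.7 m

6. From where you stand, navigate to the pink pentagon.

turn right 48°, forward 3.0 m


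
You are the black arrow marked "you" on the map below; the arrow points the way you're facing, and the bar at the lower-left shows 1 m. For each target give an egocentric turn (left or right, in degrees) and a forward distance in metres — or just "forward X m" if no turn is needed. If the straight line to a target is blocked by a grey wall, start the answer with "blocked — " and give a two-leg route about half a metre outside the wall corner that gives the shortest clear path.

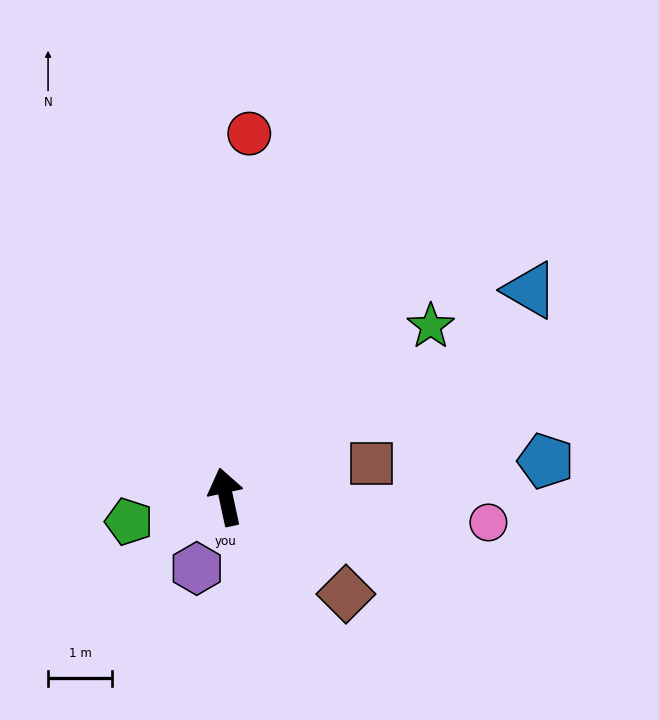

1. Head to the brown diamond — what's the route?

turn right 141°, forward 2.4 m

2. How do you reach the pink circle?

turn right 108°, forward 4.1 m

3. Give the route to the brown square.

turn right 89°, forward 2.3 m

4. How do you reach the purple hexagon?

turn left 146°, forward 1.2 m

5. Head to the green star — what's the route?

turn right 62°, forward 4.1 m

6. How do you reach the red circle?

turn right 16°, forward 5.7 m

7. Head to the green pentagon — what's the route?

turn left 92°, forward 1.6 m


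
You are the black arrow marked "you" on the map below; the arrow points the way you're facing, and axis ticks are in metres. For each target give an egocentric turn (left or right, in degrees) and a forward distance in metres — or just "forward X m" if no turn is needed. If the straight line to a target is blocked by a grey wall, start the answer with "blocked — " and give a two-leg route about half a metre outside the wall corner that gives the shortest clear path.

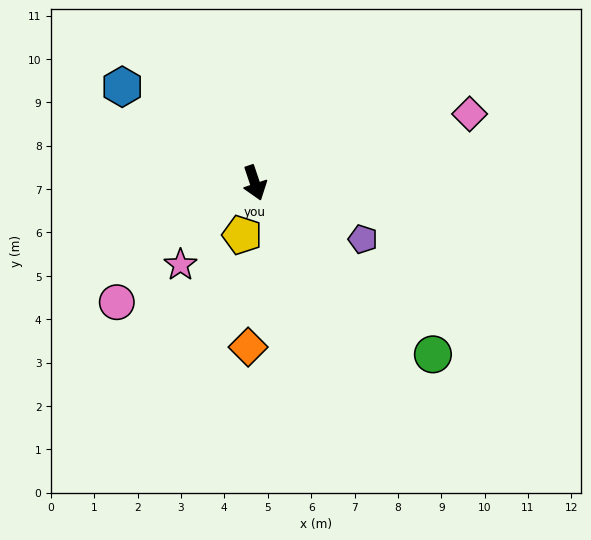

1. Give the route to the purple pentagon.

turn left 44°, forward 2.8 m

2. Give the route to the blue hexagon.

turn right 145°, forward 3.8 m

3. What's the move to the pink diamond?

turn left 89°, forward 5.2 m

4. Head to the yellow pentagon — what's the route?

turn right 32°, forward 1.2 m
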